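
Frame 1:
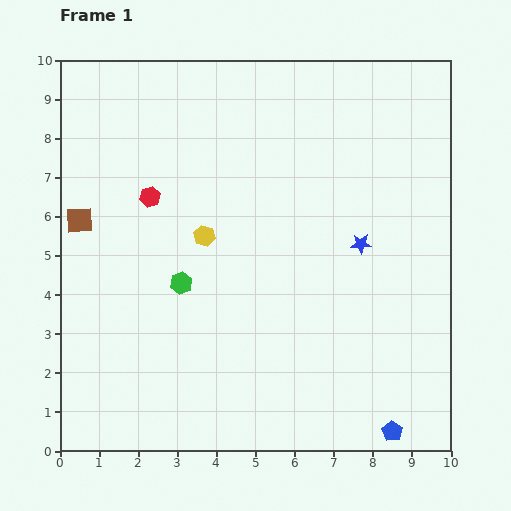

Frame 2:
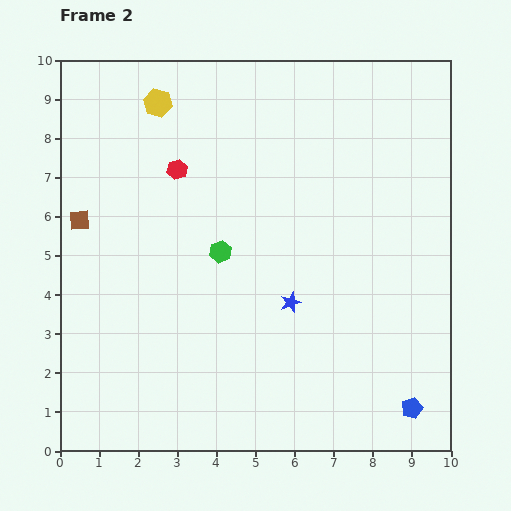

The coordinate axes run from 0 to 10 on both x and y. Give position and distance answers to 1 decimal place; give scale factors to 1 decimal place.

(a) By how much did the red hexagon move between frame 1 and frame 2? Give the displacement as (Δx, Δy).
(0.7, 0.7)

The red hexagon was at (2.3, 6.5) in frame 1 and (3.0, 7.2) in frame 2.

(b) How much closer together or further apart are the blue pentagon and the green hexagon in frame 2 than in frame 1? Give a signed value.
-0.3

Distance in frame 1: 6.6. Distance in frame 2: 6.3.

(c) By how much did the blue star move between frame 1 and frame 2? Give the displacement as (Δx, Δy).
(-1.8, -1.5)

The blue star was at (7.7, 5.3) in frame 1 and (5.9, 3.8) in frame 2.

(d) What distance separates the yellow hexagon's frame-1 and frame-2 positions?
3.6

The yellow hexagon moved from (3.7, 5.5) to (2.5, 8.9), a distance of √(1.2² + 3.4²) ≈ 3.6.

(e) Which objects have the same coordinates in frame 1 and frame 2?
the brown square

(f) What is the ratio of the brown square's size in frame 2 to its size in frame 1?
0.8×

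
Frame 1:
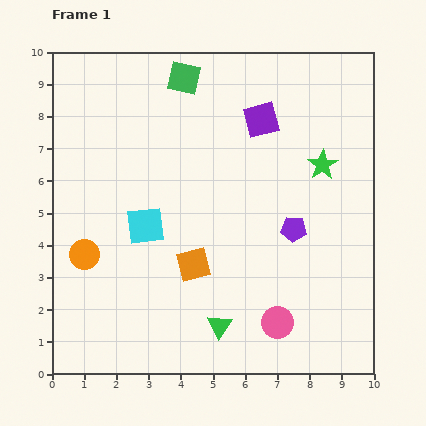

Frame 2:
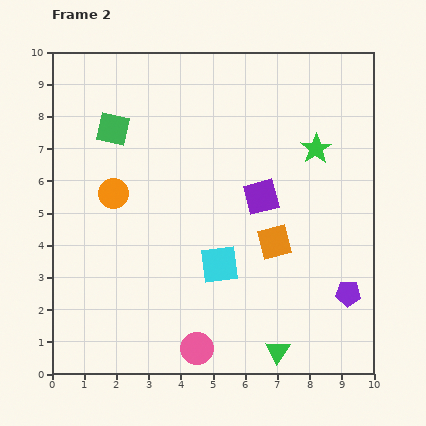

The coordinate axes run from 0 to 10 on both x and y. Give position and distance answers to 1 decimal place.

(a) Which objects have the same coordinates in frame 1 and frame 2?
none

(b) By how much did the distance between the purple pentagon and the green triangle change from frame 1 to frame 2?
-1.0

Distance in frame 1: 3.8. Distance in frame 2: 2.8.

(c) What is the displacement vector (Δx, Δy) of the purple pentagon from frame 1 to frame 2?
(1.7, -2.0)

The purple pentagon was at (7.5, 4.5) in frame 1 and (9.2, 2.5) in frame 2.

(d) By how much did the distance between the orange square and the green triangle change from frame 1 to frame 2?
+1.3

Distance in frame 1: 2.1. Distance in frame 2: 3.4.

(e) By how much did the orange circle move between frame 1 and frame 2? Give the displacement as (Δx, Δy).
(0.9, 1.9)

The orange circle was at (1.0, 3.7) in frame 1 and (1.9, 5.6) in frame 2.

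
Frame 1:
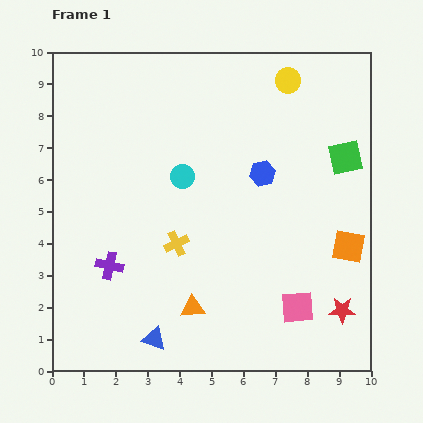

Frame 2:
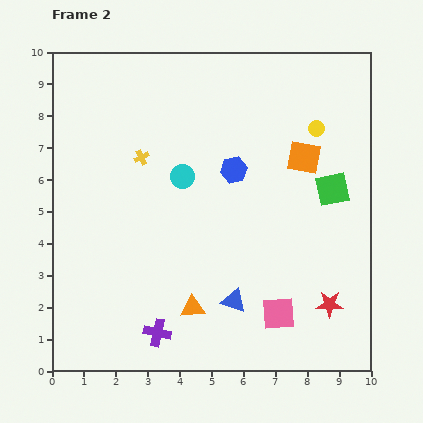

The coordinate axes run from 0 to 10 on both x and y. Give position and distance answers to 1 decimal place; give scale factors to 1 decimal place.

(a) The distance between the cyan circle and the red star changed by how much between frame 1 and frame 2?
-0.4

Distance in frame 1: 6.5. Distance in frame 2: 6.1.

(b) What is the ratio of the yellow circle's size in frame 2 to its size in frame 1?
0.6×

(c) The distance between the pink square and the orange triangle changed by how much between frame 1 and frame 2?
-0.6

Distance in frame 1: 3.3. Distance in frame 2: 2.7.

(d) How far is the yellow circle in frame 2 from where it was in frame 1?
1.7

The yellow circle moved from (7.4, 9.1) to (8.3, 7.6), a distance of √(0.9² + 1.5²) ≈ 1.7.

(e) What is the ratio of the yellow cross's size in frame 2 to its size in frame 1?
0.6×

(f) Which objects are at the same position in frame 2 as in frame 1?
the orange triangle, the cyan circle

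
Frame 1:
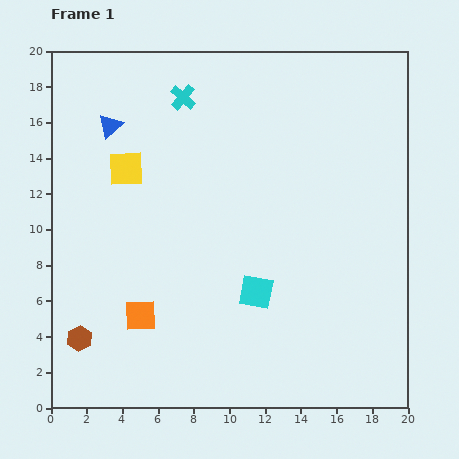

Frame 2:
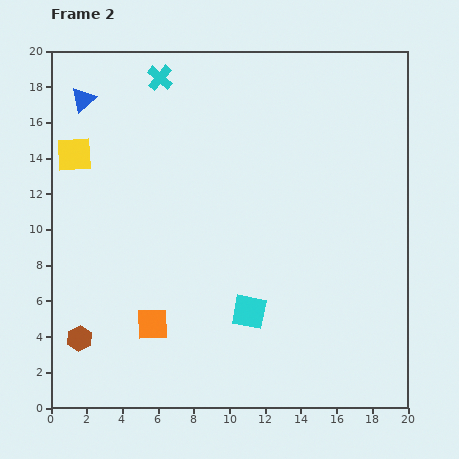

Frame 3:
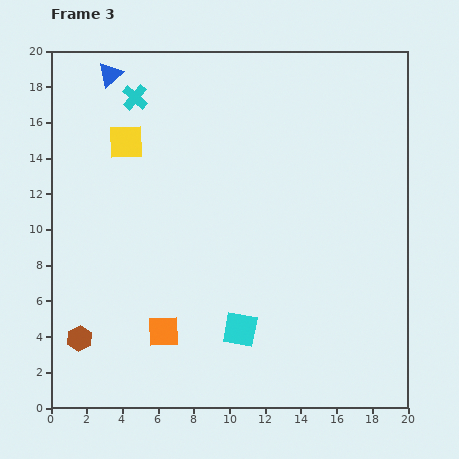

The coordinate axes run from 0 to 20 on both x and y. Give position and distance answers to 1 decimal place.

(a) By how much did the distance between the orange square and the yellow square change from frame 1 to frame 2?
+2.3

Distance in frame 1: 8.2. Distance in frame 2: 10.5.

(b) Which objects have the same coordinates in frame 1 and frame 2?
the brown hexagon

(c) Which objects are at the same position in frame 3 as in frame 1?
the brown hexagon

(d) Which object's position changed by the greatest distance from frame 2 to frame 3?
the yellow square

(moved 3.0; next 2.1)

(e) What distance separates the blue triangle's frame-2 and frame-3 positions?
2.1

The blue triangle moved from (1.8, 17.3) to (3.3, 18.7), a distance of √(1.5² + 1.4²) ≈ 2.1.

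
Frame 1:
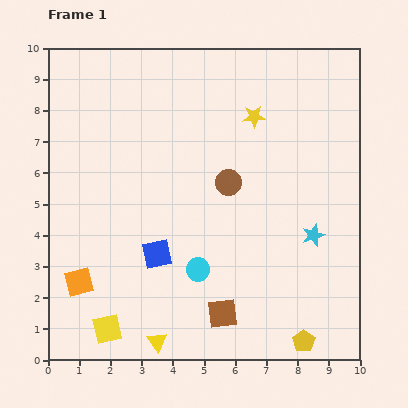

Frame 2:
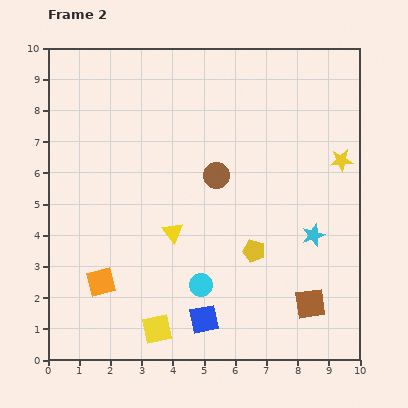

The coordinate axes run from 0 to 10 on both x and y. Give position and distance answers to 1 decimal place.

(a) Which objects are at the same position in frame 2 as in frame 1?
the cyan star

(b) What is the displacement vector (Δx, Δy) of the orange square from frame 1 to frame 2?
(0.7, 0.0)

The orange square was at (1.0, 2.5) in frame 1 and (1.7, 2.5) in frame 2.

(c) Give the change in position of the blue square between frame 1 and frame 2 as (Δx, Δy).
(1.5, -2.1)

The blue square was at (3.5, 3.4) in frame 1 and (5.0, 1.3) in frame 2.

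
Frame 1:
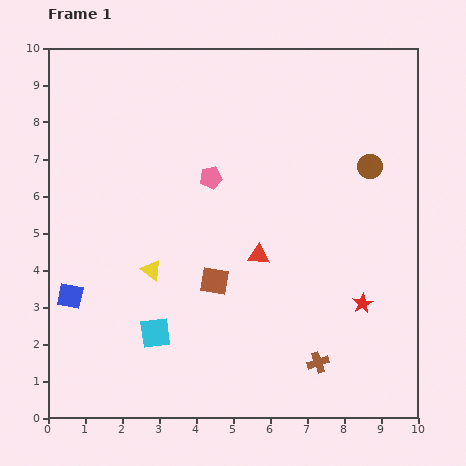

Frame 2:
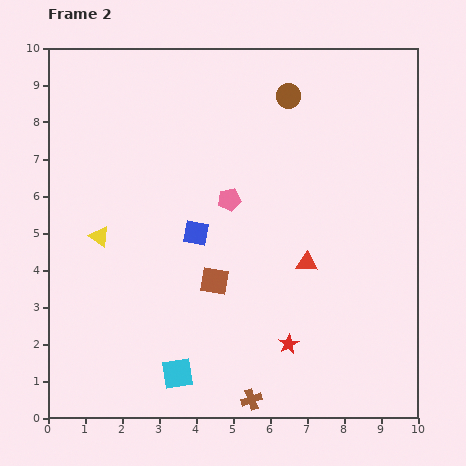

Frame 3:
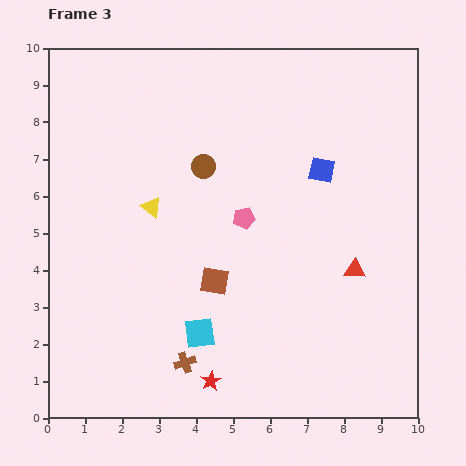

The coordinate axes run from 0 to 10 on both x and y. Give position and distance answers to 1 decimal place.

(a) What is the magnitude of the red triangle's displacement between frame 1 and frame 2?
1.3

The red triangle moved from (5.7, 4.4) to (7.0, 4.2), a distance of √(1.3² + 0.2²) ≈ 1.3.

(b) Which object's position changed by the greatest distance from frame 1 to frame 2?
the blue square

(moved 3.8; next 2.9)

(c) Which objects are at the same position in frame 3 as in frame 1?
the brown square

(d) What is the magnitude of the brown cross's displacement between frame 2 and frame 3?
2.1

The brown cross moved from (5.5, 0.5) to (3.7, 1.5), a distance of √(1.8² + 1.0²) ≈ 2.1.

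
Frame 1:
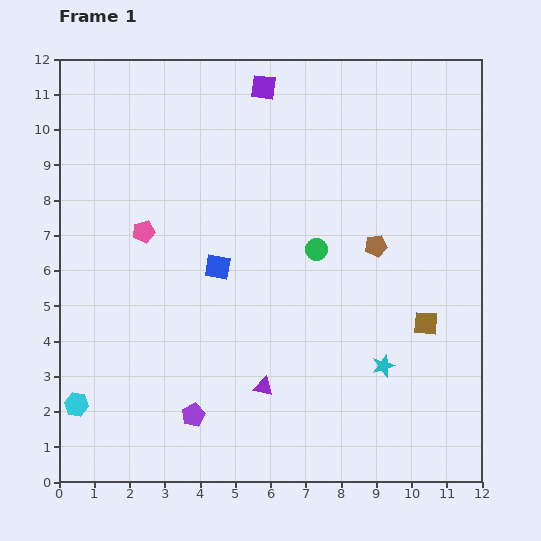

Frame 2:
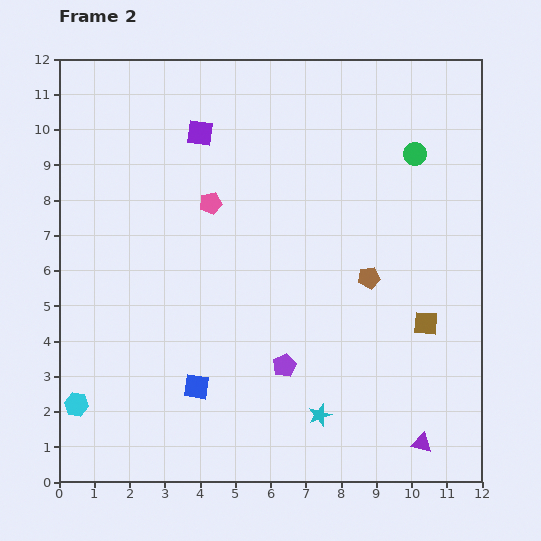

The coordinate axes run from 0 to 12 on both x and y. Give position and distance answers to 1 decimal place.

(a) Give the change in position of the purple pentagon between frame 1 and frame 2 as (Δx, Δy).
(2.6, 1.4)

The purple pentagon was at (3.8, 1.9) in frame 1 and (6.4, 3.3) in frame 2.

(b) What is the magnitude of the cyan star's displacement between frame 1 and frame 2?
2.3

The cyan star moved from (9.2, 3.3) to (7.4, 1.9), a distance of √(1.8² + 1.4²) ≈ 2.3.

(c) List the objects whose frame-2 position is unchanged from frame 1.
the brown square, the cyan hexagon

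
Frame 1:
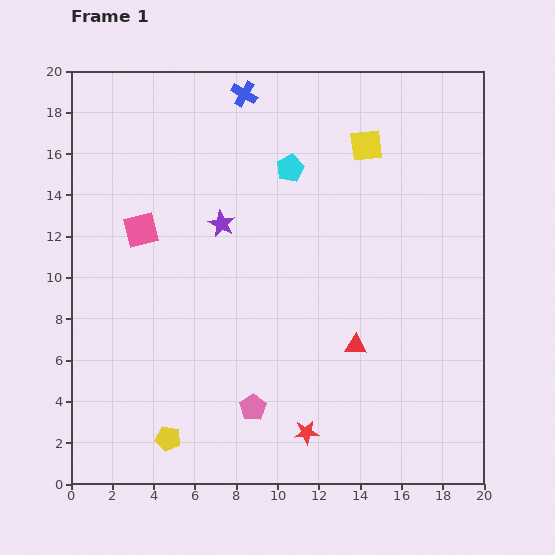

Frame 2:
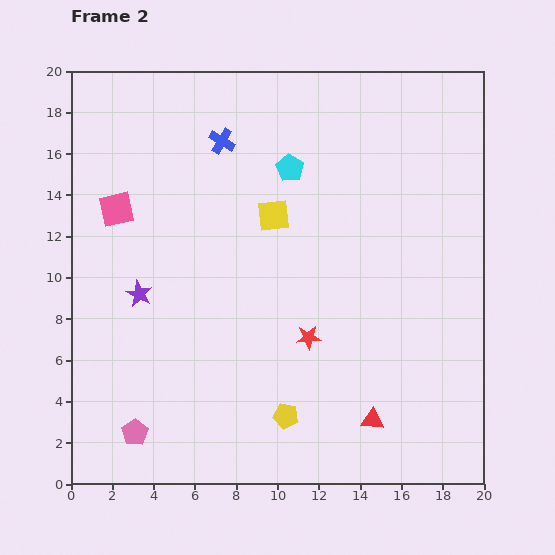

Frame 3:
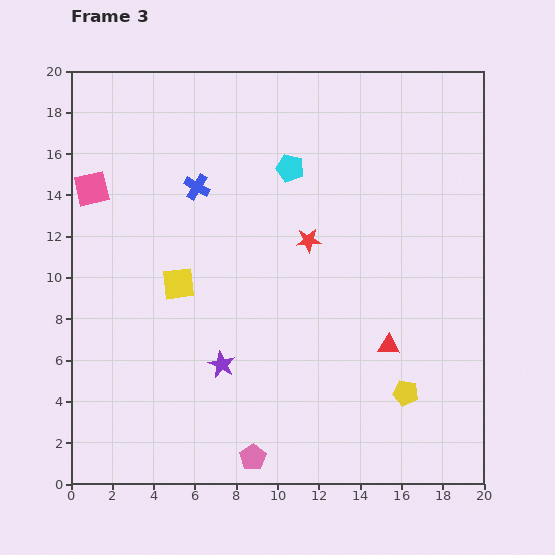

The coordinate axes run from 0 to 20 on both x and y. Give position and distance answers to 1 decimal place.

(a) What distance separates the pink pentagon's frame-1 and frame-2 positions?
5.8

The pink pentagon moved from (8.8, 3.7) to (3.1, 2.5), a distance of √(5.7² + 1.2²) ≈ 5.8.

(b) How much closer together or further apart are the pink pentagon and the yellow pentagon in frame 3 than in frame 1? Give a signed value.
+3.6

Distance in frame 1: 4.4. Distance in frame 3: 8.0.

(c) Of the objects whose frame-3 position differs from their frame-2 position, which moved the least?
the pink square

(moved 1.6)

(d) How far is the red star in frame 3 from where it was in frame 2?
4.7

The red star moved from (11.5, 7.1) to (11.5, 11.8), a distance of √(0.0² + 4.7²) ≈ 4.7.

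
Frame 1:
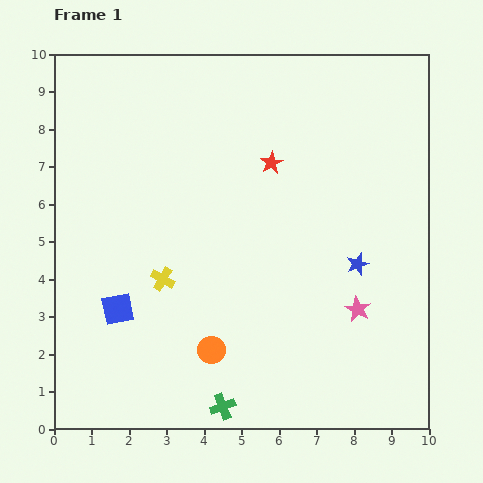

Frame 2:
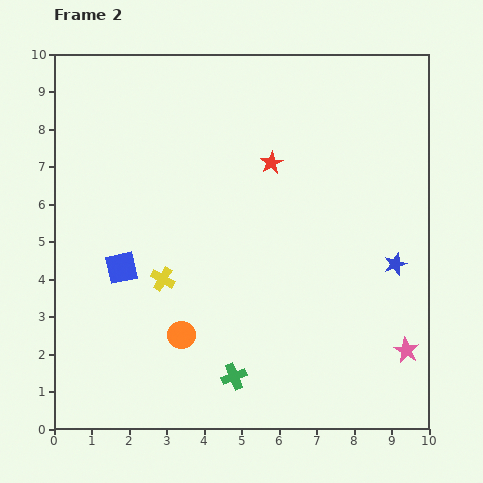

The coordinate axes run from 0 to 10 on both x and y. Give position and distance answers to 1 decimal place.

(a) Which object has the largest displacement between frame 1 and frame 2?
the pink star

(moved 1.7; next 1.1)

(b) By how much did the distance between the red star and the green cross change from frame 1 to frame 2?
-0.8

Distance in frame 1: 6.6. Distance in frame 2: 5.8.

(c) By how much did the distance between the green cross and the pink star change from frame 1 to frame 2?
+0.3

Distance in frame 1: 4.4. Distance in frame 2: 4.7.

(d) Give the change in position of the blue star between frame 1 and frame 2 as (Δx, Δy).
(1.0, 0.0)

The blue star was at (8.1, 4.4) in frame 1 and (9.1, 4.4) in frame 2.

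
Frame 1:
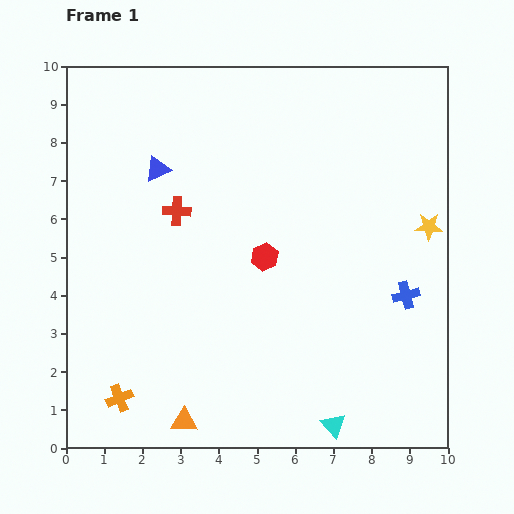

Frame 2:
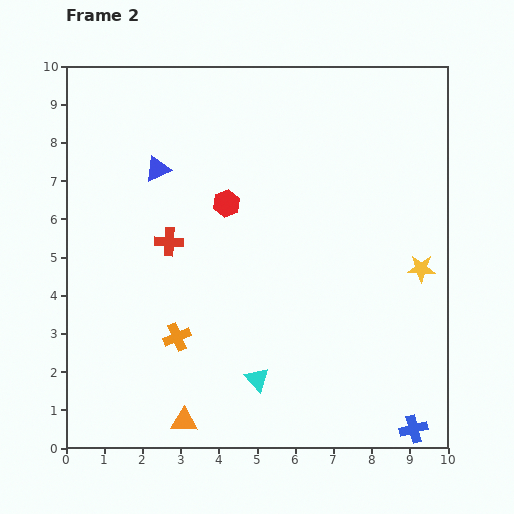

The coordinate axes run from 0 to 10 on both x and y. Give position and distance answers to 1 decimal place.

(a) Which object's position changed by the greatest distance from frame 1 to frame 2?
the blue cross

(moved 3.5; next 2.3)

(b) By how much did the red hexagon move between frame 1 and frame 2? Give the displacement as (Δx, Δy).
(-1.0, 1.4)

The red hexagon was at (5.2, 5.0) in frame 1 and (4.2, 6.4) in frame 2.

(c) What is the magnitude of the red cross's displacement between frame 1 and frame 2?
0.8

The red cross moved from (2.9, 6.2) to (2.7, 5.4), a distance of √(0.2² + 0.8²) ≈ 0.8.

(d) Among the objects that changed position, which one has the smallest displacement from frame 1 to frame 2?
the red cross

(moved 0.8)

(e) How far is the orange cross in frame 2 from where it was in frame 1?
2.2

The orange cross moved from (1.4, 1.3) to (2.9, 2.9), a distance of √(1.5² + 1.6²) ≈ 2.2.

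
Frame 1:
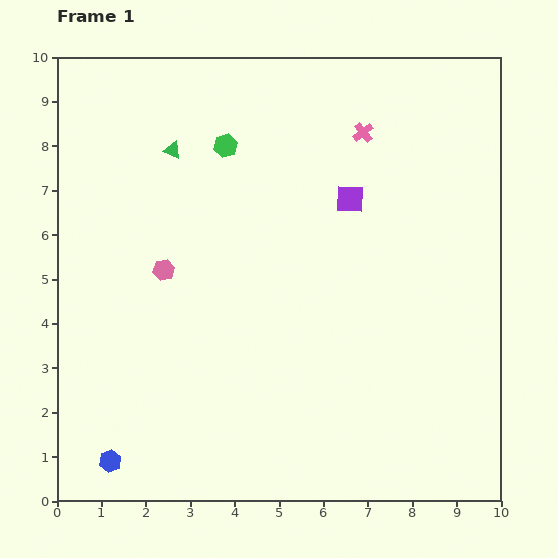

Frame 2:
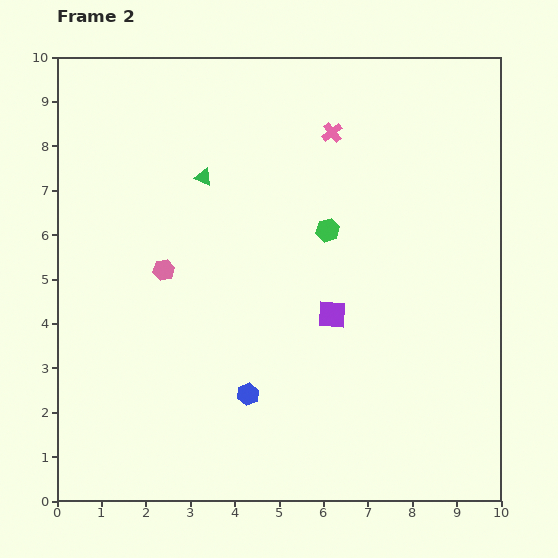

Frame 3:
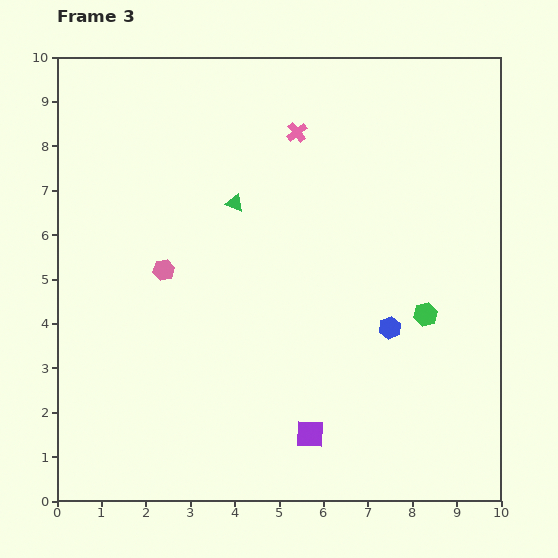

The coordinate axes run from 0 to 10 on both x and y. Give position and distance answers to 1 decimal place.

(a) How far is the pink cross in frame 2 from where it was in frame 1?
0.7

The pink cross moved from (6.9, 8.3) to (6.2, 8.3), a distance of √(0.7² + 0.0²) ≈ 0.7.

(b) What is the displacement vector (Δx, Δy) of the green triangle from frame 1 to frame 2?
(0.7, -0.6)

The green triangle was at (2.6, 7.9) in frame 1 and (3.3, 7.3) in frame 2.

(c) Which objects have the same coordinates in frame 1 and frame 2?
the pink hexagon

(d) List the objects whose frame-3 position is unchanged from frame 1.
the pink hexagon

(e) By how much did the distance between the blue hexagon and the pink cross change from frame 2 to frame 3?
-1.3

Distance in frame 2: 6.2. Distance in frame 3: 4.9.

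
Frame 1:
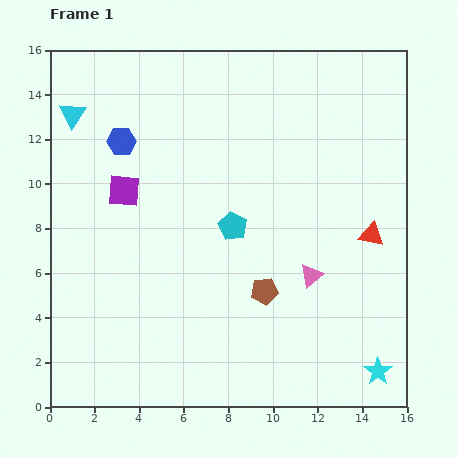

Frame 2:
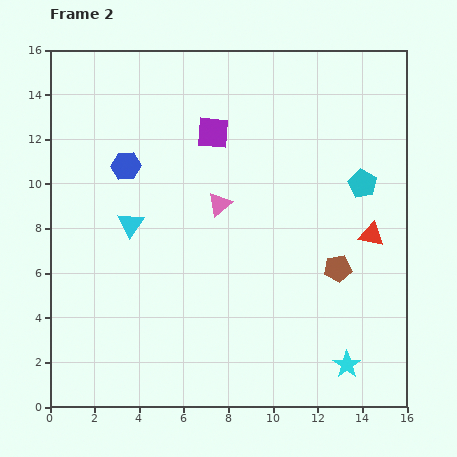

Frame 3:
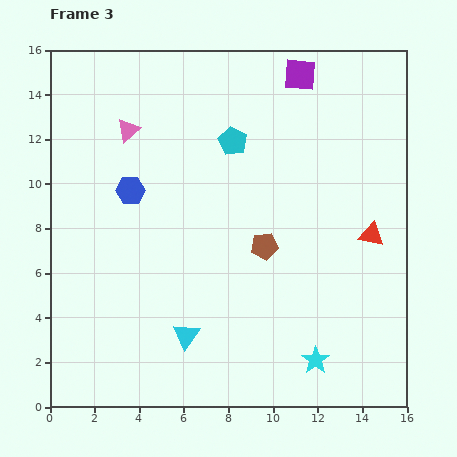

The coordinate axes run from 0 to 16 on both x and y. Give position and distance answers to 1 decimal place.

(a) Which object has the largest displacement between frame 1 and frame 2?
the cyan pentagon

(moved 6.1; next 5.5)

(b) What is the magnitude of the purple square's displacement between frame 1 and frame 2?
4.8

The purple square moved from (3.3, 9.7) to (7.3, 12.3), a distance of √(4.0² + 2.6²) ≈ 4.8.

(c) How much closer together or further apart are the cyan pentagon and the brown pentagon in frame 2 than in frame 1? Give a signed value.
+0.8

Distance in frame 1: 3.2. Distance in frame 2: 4.0.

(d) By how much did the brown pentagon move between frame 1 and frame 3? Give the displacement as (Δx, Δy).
(0.0, 2.0)

The brown pentagon was at (9.6, 5.2) in frame 1 and (9.6, 7.2) in frame 3.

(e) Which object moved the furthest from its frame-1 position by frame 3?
the cyan triangle

(moved 11.1; next 10.5)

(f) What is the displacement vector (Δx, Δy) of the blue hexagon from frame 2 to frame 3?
(0.2, -1.1)

The blue hexagon was at (3.4, 10.8) in frame 2 and (3.6, 9.7) in frame 3.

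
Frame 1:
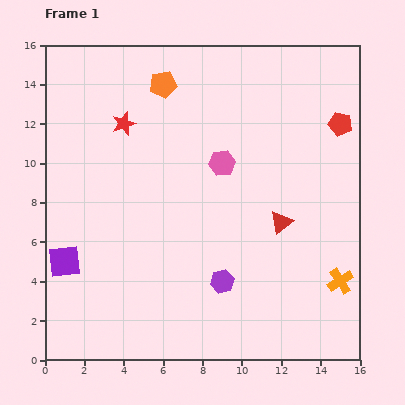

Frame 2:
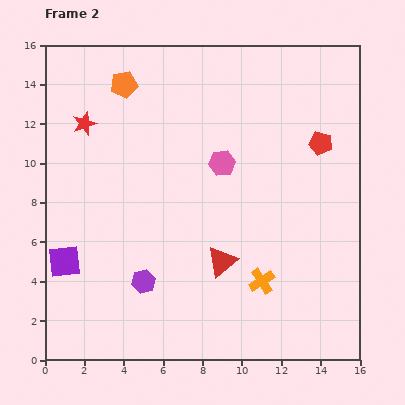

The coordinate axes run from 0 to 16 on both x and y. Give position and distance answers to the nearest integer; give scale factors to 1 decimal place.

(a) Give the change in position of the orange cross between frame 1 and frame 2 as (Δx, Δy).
(-4, 0)

The orange cross was at (15, 4) in frame 1 and (11, 4) in frame 2.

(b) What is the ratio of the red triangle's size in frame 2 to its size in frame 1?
1.4×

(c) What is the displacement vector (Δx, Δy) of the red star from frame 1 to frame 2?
(-2, 0)

The red star was at (4, 12) in frame 1 and (2, 12) in frame 2.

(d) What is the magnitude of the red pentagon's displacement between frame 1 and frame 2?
1

The red pentagon moved from (15, 12) to (14, 11), a distance of √(1² + 1²) ≈ 1.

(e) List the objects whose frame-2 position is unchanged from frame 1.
the purple square, the pink hexagon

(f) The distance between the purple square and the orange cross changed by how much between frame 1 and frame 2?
-4

Distance in frame 1: 14. Distance in frame 2: 10.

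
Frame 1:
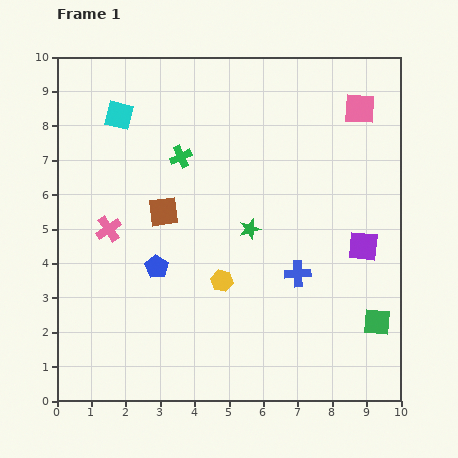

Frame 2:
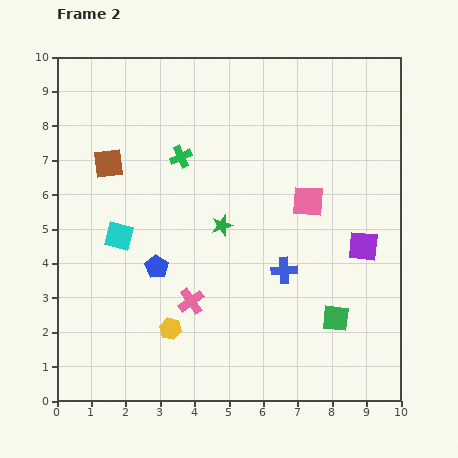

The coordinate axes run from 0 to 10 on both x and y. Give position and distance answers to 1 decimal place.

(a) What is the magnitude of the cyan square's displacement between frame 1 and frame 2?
3.5

The cyan square moved from (1.8, 8.3) to (1.8, 4.8), a distance of √(0.0² + 3.5²) ≈ 3.5.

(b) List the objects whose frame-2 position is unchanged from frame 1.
the purple square, the green cross, the blue pentagon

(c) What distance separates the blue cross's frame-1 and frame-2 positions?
0.4

The blue cross moved from (7.0, 3.7) to (6.6, 3.8), a distance of √(0.4² + 0.1²) ≈ 0.4.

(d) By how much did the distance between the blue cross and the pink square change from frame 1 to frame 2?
-3.0

Distance in frame 1: 5.1. Distance in frame 2: 2.1.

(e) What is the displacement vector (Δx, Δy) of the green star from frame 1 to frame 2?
(-0.8, 0.1)

The green star was at (5.6, 5.0) in frame 1 and (4.8, 5.1) in frame 2.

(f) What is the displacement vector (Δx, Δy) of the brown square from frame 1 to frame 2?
(-1.6, 1.4)

The brown square was at (3.1, 5.5) in frame 1 and (1.5, 6.9) in frame 2.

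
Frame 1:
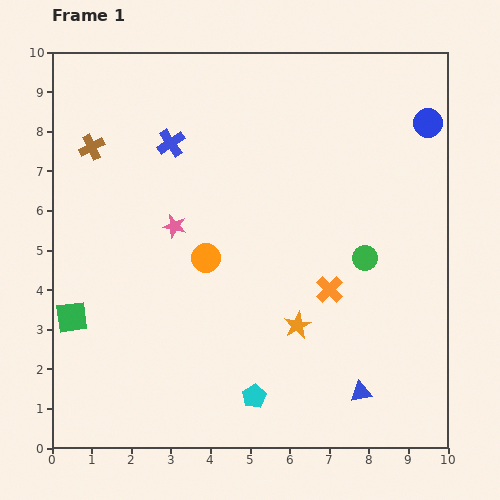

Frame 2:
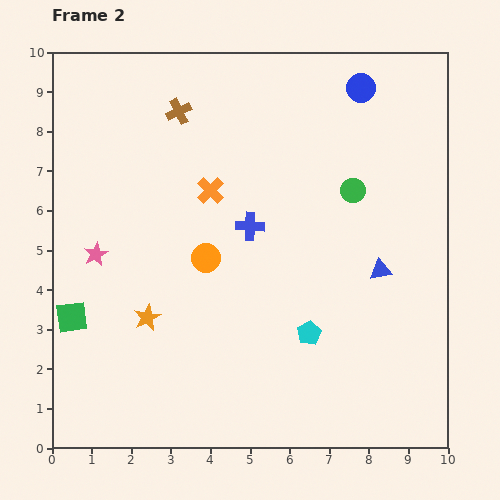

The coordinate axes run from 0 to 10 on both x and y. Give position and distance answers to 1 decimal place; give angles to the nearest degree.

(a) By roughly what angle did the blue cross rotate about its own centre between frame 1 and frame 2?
36° clockwise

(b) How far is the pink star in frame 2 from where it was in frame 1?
2.1

The pink star moved from (3.1, 5.6) to (1.1, 4.9), a distance of √(2.0² + 0.7²) ≈ 2.1.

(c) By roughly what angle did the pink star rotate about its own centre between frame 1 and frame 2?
30° clockwise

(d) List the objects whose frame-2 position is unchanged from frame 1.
the orange circle, the green square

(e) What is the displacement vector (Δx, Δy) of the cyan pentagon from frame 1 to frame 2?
(1.4, 1.6)

The cyan pentagon was at (5.1, 1.3) in frame 1 and (6.5, 2.9) in frame 2.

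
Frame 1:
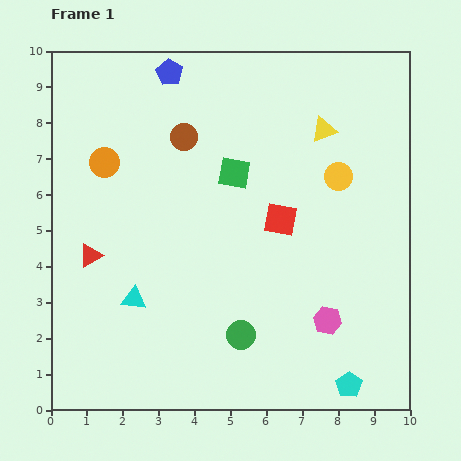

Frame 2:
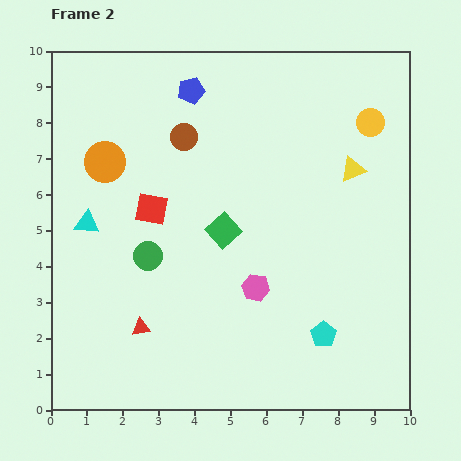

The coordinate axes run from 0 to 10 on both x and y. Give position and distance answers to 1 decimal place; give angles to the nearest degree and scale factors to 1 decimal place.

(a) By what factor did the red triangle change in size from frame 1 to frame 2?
0.8×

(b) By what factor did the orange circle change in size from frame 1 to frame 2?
1.4×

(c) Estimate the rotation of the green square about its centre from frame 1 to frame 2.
38° clockwise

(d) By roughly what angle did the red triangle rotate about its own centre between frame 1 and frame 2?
20° clockwise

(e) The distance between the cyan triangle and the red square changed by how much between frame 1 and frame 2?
-2.9

Distance in frame 1: 4.7. Distance in frame 2: 1.8.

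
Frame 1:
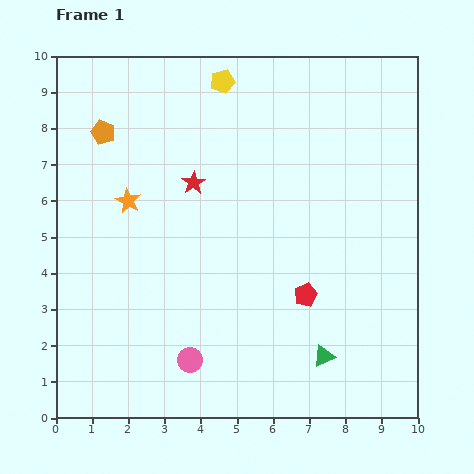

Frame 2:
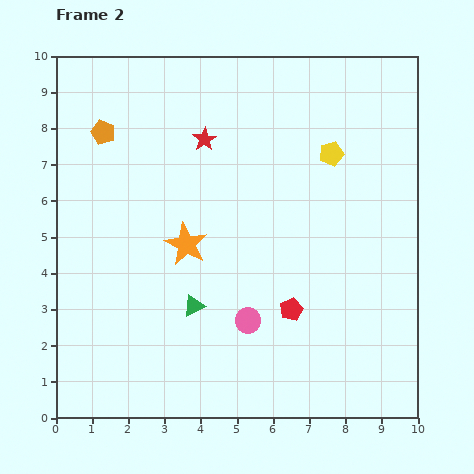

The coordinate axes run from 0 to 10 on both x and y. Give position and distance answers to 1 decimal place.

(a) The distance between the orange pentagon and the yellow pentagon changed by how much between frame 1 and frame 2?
+2.7

Distance in frame 1: 3.6. Distance in frame 2: 6.3.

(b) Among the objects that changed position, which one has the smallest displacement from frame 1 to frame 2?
the red pentagon

(moved 0.6)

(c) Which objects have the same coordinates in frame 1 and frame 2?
the orange pentagon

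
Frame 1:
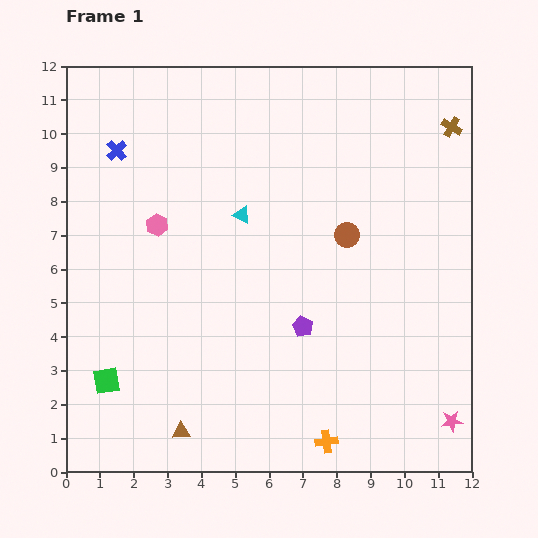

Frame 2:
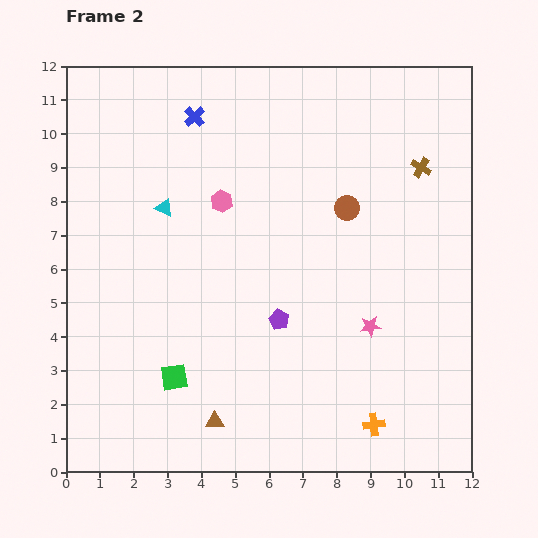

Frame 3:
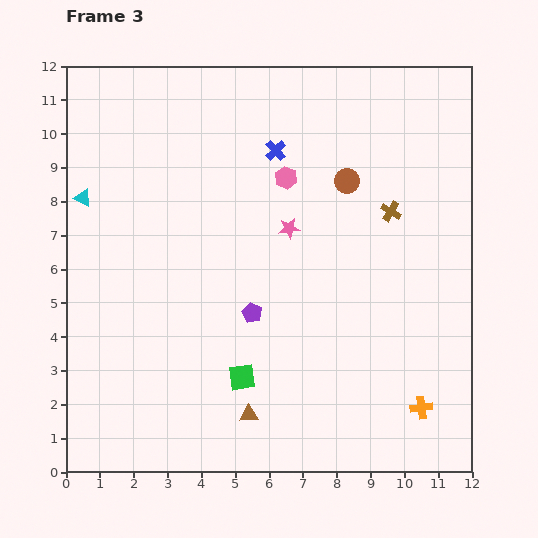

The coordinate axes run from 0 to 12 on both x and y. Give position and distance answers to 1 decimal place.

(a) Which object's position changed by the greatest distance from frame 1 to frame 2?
the pink star

(moved 3.7; next 2.5)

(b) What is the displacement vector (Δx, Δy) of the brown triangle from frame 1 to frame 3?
(2.0, 0.5)

The brown triangle was at (3.4, 1.2) in frame 1 and (5.4, 1.7) in frame 3.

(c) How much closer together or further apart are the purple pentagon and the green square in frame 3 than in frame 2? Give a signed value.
-1.6

Distance in frame 2: 3.5. Distance in frame 3: 1.9.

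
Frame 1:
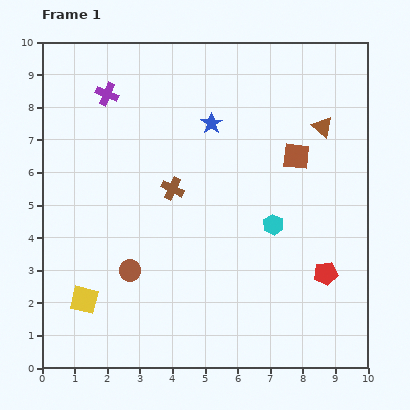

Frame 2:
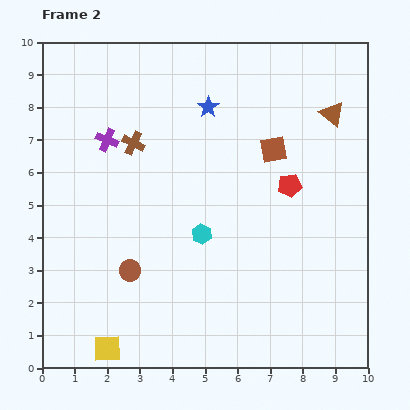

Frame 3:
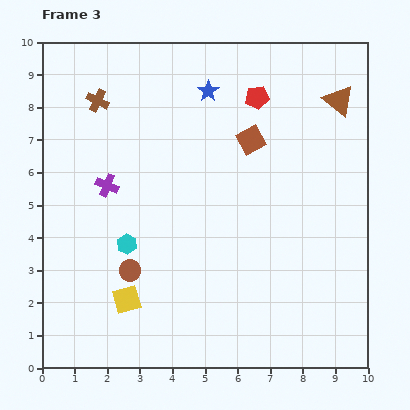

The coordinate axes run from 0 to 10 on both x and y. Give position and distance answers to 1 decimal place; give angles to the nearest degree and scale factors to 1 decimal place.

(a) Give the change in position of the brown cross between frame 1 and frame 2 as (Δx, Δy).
(-1.2, 1.4)

The brown cross was at (4.0, 5.5) in frame 1 and (2.8, 6.9) in frame 2.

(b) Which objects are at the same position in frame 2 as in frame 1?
the brown circle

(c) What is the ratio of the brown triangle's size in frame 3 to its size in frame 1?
1.5×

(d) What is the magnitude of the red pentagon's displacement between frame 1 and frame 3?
5.8

The red pentagon moved from (8.7, 2.9) to (6.6, 8.3), a distance of √(2.1² + 5.4²) ≈ 5.8.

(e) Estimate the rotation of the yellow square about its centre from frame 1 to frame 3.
31° counter-clockwise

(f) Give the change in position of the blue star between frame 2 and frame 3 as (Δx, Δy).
(0.0, 0.5)

The blue star was at (5.1, 8.0) in frame 2 and (5.1, 8.5) in frame 3.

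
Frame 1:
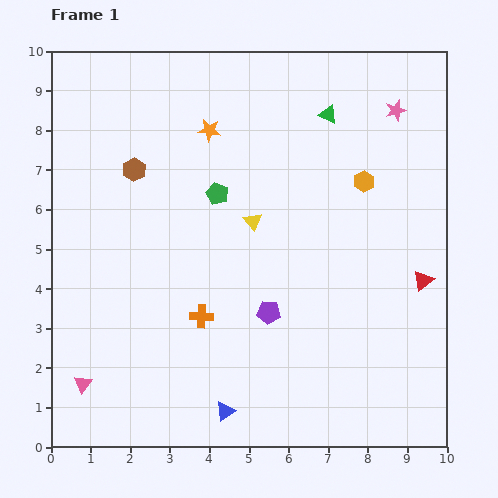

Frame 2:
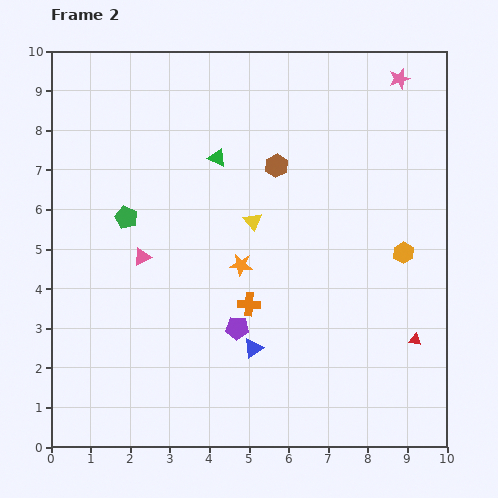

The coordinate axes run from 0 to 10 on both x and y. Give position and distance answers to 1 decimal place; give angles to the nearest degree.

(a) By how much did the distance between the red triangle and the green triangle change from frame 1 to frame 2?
+2.0

Distance in frame 1: 4.8. Distance in frame 2: 6.8.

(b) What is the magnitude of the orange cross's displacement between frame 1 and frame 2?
1.2

The orange cross moved from (3.8, 3.3) to (5.0, 3.6), a distance of √(1.2² + 0.3²) ≈ 1.2.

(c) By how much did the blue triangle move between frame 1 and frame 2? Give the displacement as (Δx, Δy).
(0.7, 1.6)

The blue triangle was at (4.4, 0.9) in frame 1 and (5.1, 2.5) in frame 2.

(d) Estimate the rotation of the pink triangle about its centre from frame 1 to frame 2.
28° clockwise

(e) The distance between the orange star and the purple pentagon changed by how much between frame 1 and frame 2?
-3.2

Distance in frame 1: 4.8. Distance in frame 2: 1.6.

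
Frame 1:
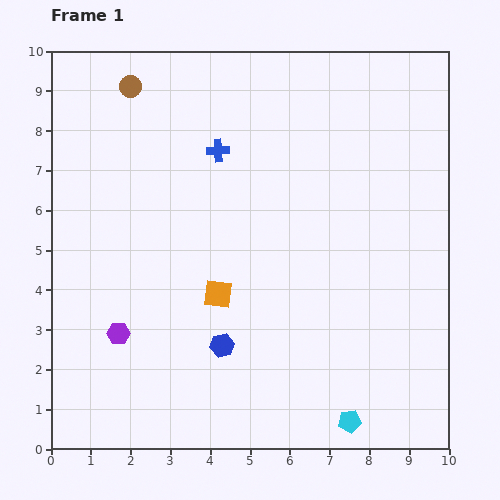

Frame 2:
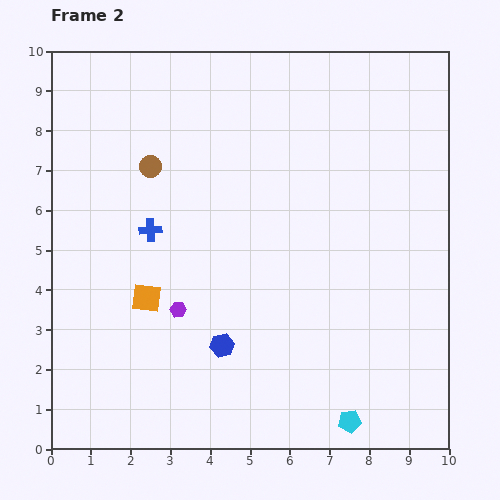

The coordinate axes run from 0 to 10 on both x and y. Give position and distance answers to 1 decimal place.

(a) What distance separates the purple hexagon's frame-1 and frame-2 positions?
1.6

The purple hexagon moved from (1.7, 2.9) to (3.2, 3.5), a distance of √(1.5² + 0.6²) ≈ 1.6.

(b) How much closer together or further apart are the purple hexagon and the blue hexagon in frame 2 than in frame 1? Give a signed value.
-1.2

Distance in frame 1: 2.6. Distance in frame 2: 1.4.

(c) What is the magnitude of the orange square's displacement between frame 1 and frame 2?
1.8

The orange square moved from (4.2, 3.9) to (2.4, 3.8), a distance of √(1.8² + 0.1²) ≈ 1.8.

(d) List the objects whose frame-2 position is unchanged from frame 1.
the blue hexagon, the cyan pentagon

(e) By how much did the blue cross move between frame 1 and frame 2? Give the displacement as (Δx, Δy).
(-1.7, -2.0)

The blue cross was at (4.2, 7.5) in frame 1 and (2.5, 5.5) in frame 2.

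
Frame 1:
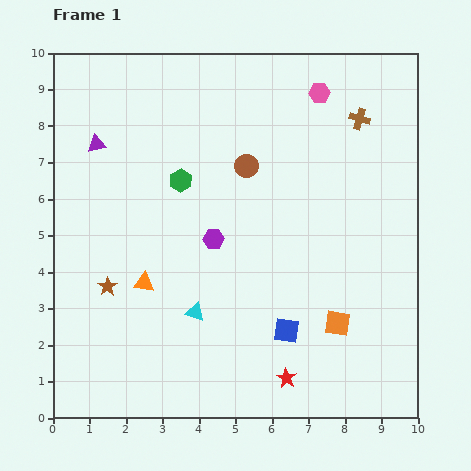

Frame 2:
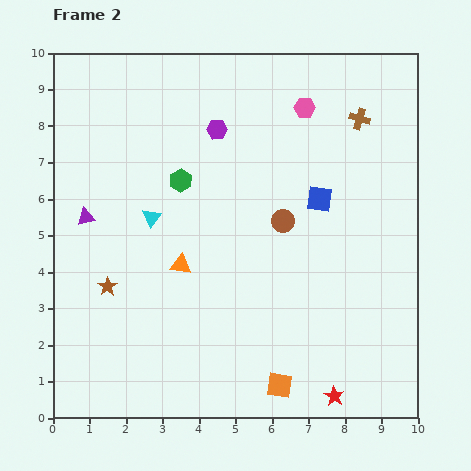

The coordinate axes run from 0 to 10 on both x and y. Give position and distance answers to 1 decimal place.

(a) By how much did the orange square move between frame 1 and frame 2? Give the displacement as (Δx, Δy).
(-1.6, -1.7)

The orange square was at (7.8, 2.6) in frame 1 and (6.2, 0.9) in frame 2.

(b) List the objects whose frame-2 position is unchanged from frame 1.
the green hexagon, the brown cross, the brown star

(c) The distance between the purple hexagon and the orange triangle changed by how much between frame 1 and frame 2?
+1.6

Distance in frame 1: 2.2. Distance in frame 2: 3.8.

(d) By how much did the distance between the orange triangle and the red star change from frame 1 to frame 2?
+0.8

Distance in frame 1: 4.7. Distance in frame 2: 5.5.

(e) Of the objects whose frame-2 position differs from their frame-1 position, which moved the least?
the pink hexagon

(moved 0.6)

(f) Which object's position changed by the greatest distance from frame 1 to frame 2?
the blue square

(moved 3.7; next 3.0)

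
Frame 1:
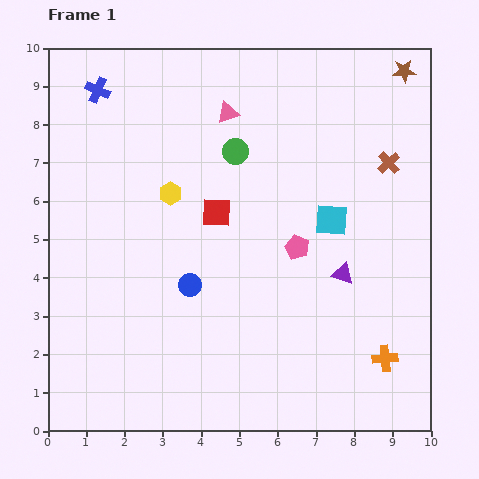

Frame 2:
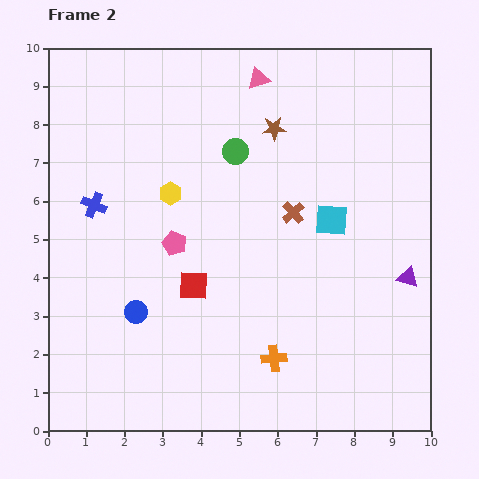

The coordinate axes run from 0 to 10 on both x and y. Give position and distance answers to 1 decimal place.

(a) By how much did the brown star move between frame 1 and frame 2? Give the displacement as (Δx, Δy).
(-3.4, -1.5)

The brown star was at (9.3, 9.4) in frame 1 and (5.9, 7.9) in frame 2.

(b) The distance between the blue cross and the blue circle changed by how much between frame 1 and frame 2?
-2.6

Distance in frame 1: 5.6. Distance in frame 2: 3.0.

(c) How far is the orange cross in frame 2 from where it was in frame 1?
2.9

The orange cross moved from (8.8, 1.9) to (5.9, 1.9), a distance of √(2.9² + 0.0²) ≈ 2.9.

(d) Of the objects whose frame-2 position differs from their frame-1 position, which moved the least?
the pink triangle

(moved 1.2)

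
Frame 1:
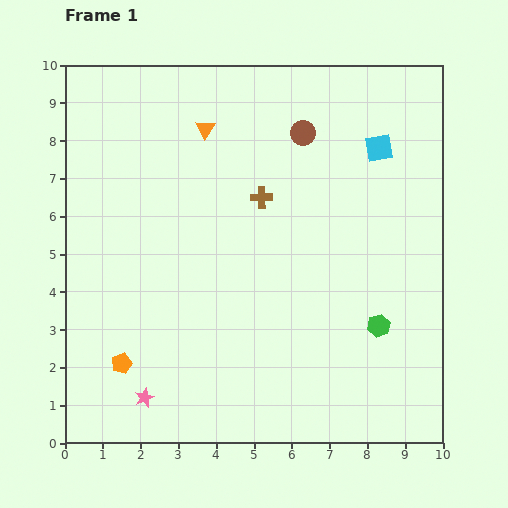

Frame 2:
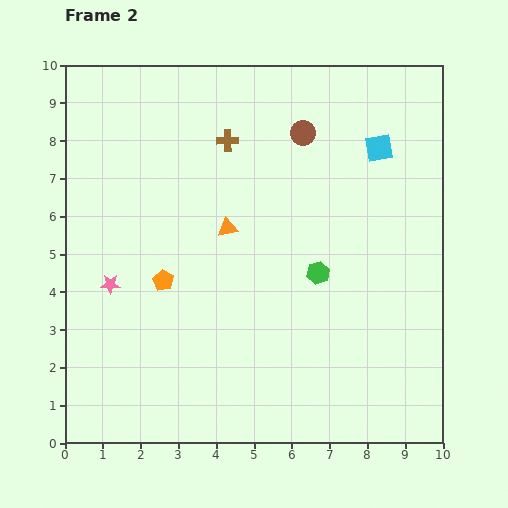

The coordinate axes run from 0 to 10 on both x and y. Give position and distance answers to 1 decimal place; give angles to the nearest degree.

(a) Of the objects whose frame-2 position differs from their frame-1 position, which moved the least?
the brown cross

(moved 1.7)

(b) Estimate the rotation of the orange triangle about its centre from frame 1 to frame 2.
46° clockwise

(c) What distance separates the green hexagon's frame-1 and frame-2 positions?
2.1

The green hexagon moved from (8.3, 3.1) to (6.7, 4.5), a distance of √(1.6² + 1.4²) ≈ 2.1.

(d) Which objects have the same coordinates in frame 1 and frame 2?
the cyan square, the brown circle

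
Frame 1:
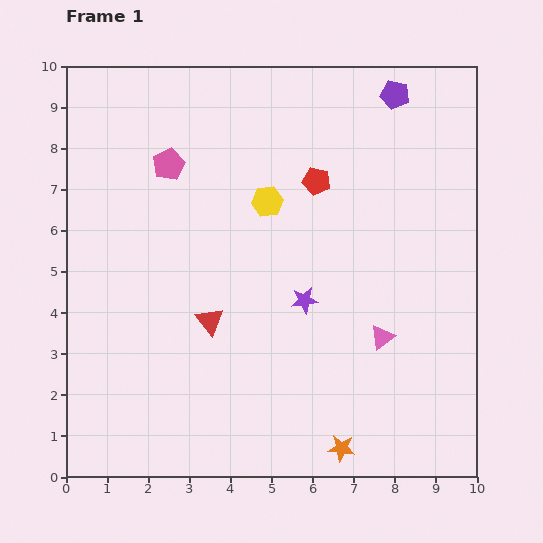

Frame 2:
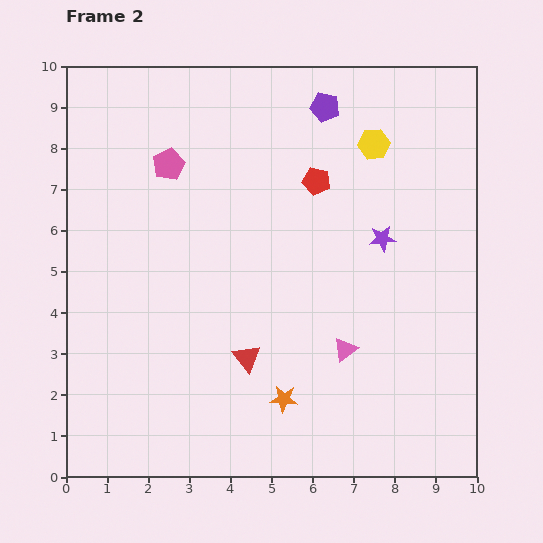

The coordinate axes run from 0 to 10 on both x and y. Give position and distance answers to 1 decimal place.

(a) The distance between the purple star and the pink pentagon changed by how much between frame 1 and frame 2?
+0.8

Distance in frame 1: 4.7. Distance in frame 2: 5.5.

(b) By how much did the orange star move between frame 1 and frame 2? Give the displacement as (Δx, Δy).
(-1.4, 1.2)

The orange star was at (6.7, 0.7) in frame 1 and (5.3, 1.9) in frame 2.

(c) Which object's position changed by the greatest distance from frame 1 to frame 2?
the yellow hexagon

(moved 3.0; next 2.4)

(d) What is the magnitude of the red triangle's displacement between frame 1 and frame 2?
1.3

The red triangle moved from (3.5, 3.8) to (4.4, 2.9), a distance of √(0.9² + 0.9²) ≈ 1.3.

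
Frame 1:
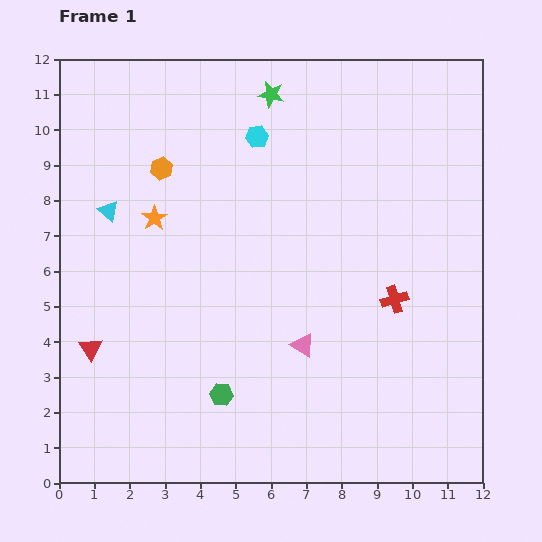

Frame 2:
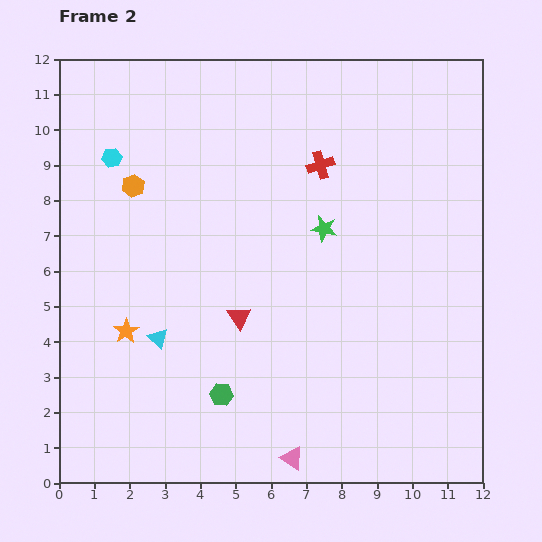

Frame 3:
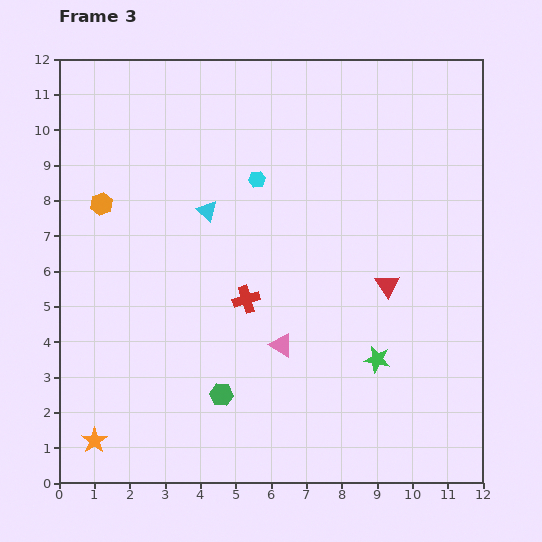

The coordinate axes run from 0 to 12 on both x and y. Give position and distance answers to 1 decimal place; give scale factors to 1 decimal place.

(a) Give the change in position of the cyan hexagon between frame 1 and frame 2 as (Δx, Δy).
(-4.1, -0.6)

The cyan hexagon was at (5.6, 9.8) in frame 1 and (1.5, 9.2) in frame 2.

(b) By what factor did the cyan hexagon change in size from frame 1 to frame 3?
0.7×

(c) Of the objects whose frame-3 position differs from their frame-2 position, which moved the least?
the orange hexagon

(moved 1.0)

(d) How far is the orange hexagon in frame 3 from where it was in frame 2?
1.0

The orange hexagon moved from (2.1, 8.4) to (1.2, 7.9), a distance of √(0.9² + 0.5²) ≈ 1.0.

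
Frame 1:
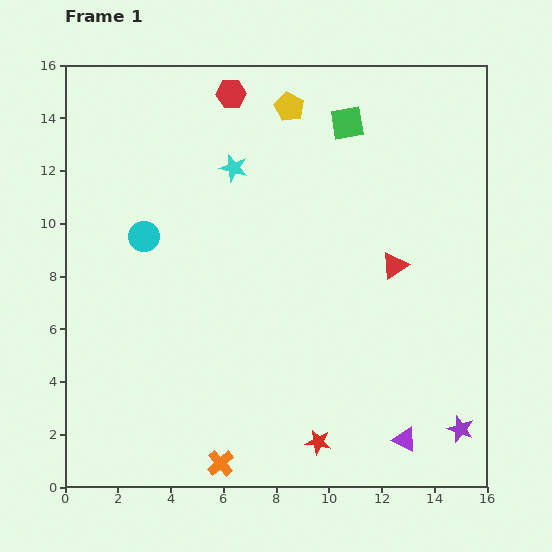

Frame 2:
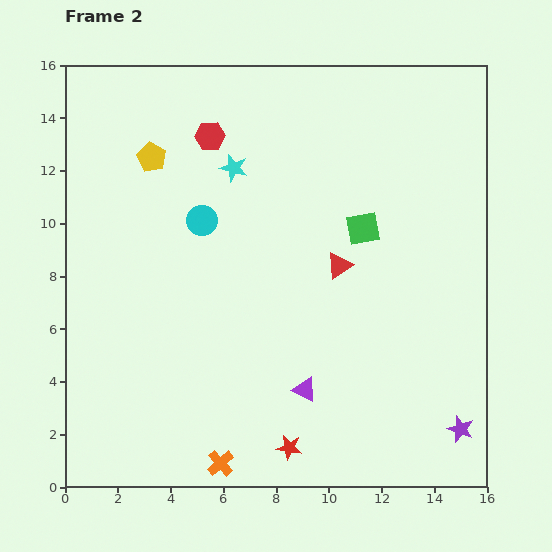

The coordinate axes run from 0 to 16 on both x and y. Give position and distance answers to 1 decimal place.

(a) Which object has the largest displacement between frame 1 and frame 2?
the yellow pentagon

(moved 5.5; next 4.2)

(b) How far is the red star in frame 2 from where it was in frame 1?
1.1

The red star moved from (9.6, 1.7) to (8.5, 1.5), a distance of √(1.1² + 0.2²) ≈ 1.1.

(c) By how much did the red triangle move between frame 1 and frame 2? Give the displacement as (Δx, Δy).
(-2.1, 0.0)

The red triangle was at (12.5, 8.4) in frame 1 and (10.4, 8.4) in frame 2.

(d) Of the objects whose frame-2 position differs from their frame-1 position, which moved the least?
the red star

(moved 1.1)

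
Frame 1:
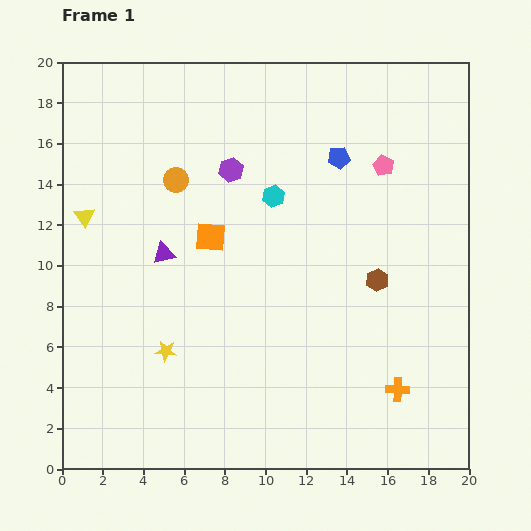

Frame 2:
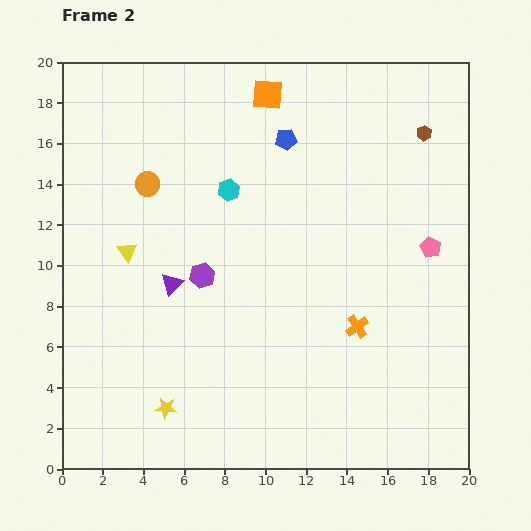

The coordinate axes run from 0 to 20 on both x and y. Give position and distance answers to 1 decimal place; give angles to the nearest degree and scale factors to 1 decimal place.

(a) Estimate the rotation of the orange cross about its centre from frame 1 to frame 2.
37° counter-clockwise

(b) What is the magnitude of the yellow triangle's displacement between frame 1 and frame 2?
2.7

The yellow triangle moved from (1.1, 12.4) to (3.2, 10.7), a distance of √(2.1² + 1.7²) ≈ 2.7.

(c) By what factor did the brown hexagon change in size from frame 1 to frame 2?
0.7×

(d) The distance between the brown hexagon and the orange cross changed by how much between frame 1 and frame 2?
+4.6

Distance in frame 1: 5.5. Distance in frame 2: 10.1.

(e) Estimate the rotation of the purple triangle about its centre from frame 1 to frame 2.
33° counter-clockwise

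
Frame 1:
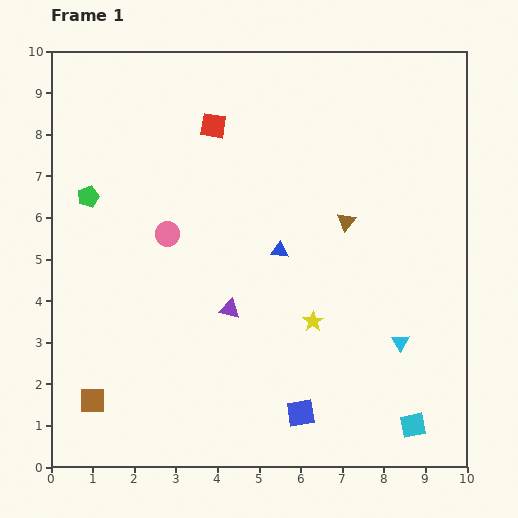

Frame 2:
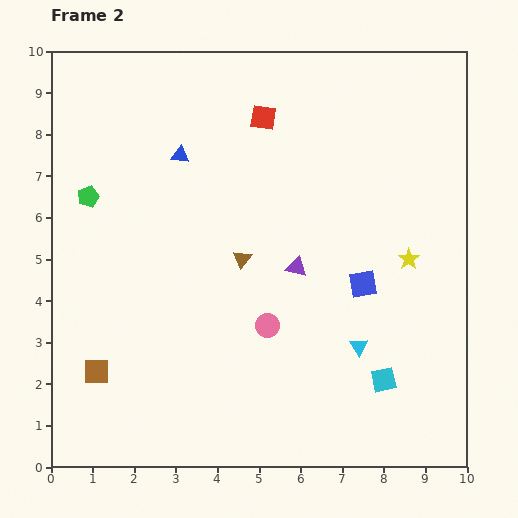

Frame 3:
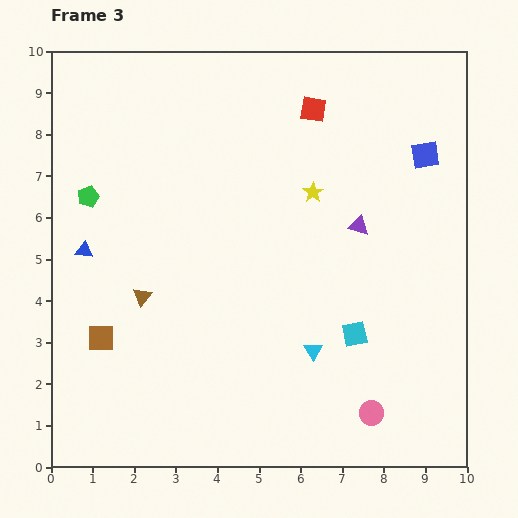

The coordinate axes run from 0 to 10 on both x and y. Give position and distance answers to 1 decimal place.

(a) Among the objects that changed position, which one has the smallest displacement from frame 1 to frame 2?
the brown square

(moved 0.7)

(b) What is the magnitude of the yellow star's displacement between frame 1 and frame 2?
2.7

The yellow star moved from (6.3, 3.5) to (8.6, 5.0), a distance of √(2.3² + 1.5²) ≈ 2.7.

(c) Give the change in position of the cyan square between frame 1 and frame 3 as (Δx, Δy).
(-1.4, 2.2)

The cyan square was at (8.7, 1.0) in frame 1 and (7.3, 3.2) in frame 3.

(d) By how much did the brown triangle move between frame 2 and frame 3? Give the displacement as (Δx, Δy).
(-2.4, -0.9)

The brown triangle was at (4.6, 5.0) in frame 2 and (2.2, 4.1) in frame 3.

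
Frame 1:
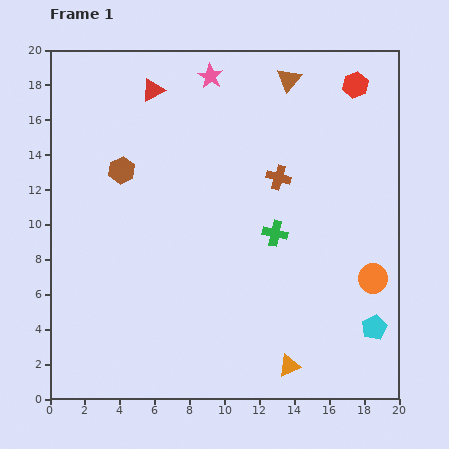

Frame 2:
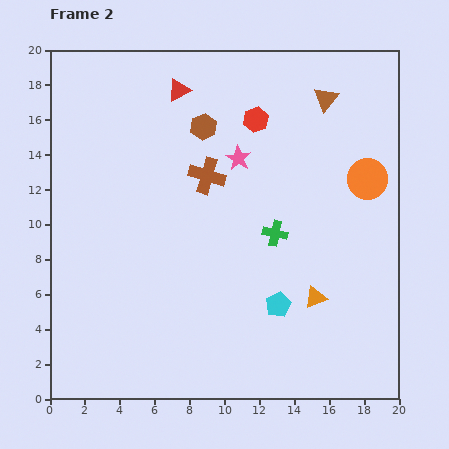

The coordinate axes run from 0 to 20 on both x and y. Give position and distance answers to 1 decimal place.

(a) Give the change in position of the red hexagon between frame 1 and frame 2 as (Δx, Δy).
(-5.7, -2.0)

The red hexagon was at (17.5, 18.0) in frame 1 and (11.8, 16.0) in frame 2.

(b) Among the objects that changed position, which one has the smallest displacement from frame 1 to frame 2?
the red triangle

(moved 1.5)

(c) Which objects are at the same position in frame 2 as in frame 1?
the green cross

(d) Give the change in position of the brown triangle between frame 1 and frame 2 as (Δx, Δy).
(2.1, -1.1)

The brown triangle was at (13.7, 18.3) in frame 1 and (15.8, 17.2) in frame 2.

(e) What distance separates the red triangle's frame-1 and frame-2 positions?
1.5

The red triangle moved from (5.9, 17.7) to (7.4, 17.7), a distance of √(1.5² + 0.0²) ≈ 1.5.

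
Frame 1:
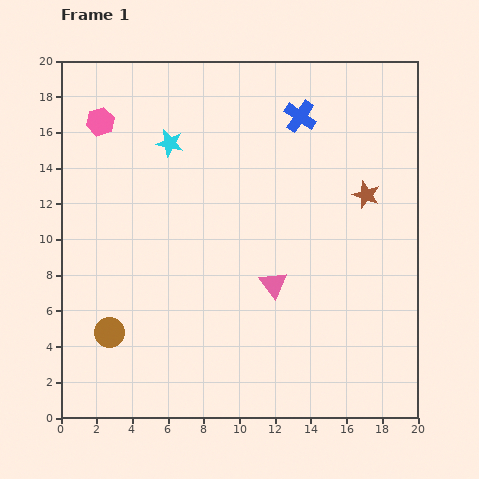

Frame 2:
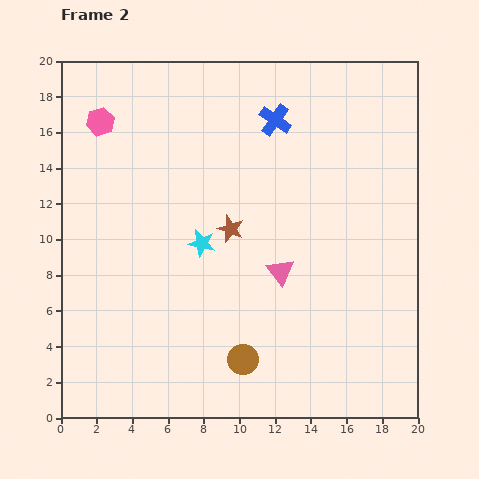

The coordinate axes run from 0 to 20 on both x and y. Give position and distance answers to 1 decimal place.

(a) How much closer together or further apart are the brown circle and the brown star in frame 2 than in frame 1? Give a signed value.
-9.0

Distance in frame 1: 16.3. Distance in frame 2: 7.3.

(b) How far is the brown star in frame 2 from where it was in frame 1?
7.8

The brown star moved from (17.1, 12.5) to (9.5, 10.6), a distance of √(7.6² + 1.9²) ≈ 7.8.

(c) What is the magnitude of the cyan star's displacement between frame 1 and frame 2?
5.9

The cyan star moved from (6.1, 15.4) to (7.9, 9.8), a distance of √(1.8² + 5.6²) ≈ 5.9.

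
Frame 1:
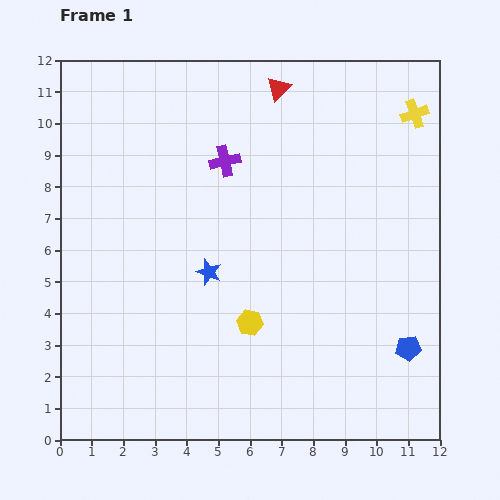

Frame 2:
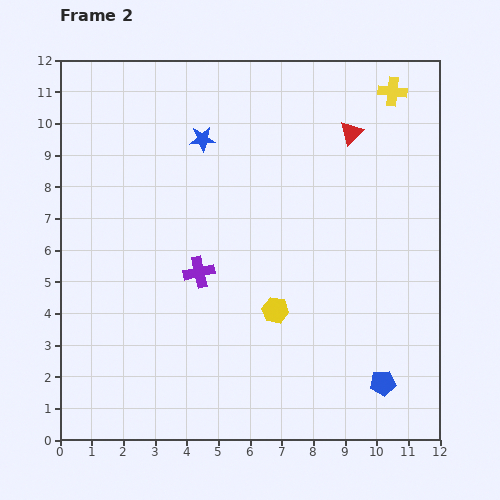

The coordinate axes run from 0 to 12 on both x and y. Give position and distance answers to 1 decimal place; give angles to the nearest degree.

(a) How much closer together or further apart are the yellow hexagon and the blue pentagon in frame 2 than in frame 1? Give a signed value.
-1.0

Distance in frame 1: 5.1. Distance in frame 2: 4.1.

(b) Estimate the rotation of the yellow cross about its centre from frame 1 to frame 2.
26° clockwise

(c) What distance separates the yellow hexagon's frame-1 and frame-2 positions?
0.9

The yellow hexagon moved from (6.0, 3.7) to (6.8, 4.1), a distance of √(0.8² + 0.4²) ≈ 0.9.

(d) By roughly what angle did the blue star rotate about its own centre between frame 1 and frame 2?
24° counter-clockwise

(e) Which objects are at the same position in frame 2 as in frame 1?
none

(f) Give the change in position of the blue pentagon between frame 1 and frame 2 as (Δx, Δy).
(-0.8, -1.1)

The blue pentagon was at (11.0, 2.9) in frame 1 and (10.2, 1.8) in frame 2.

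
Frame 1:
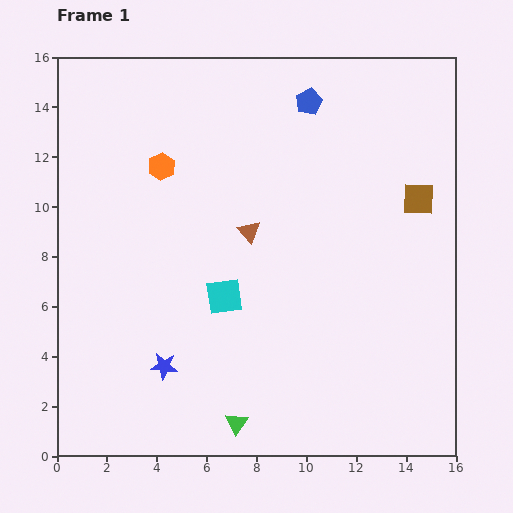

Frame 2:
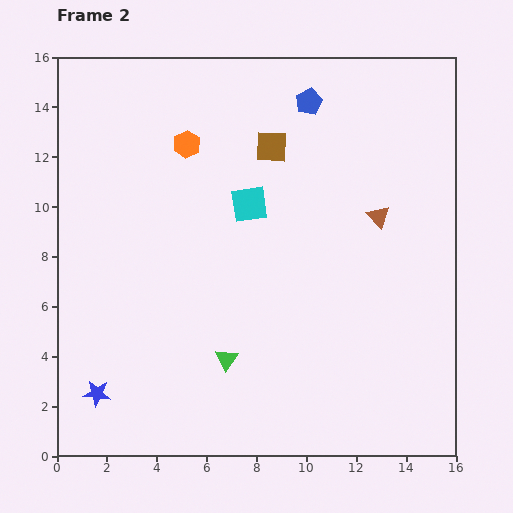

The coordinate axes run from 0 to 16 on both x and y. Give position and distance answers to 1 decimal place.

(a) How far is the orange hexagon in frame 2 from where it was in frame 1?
1.3

The orange hexagon moved from (4.2, 11.6) to (5.2, 12.5), a distance of √(1.0² + 0.9²) ≈ 1.3.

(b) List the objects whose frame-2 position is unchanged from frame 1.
the blue pentagon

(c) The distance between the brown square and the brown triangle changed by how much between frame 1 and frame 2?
-1.8

Distance in frame 1: 6.9. Distance in frame 2: 5.1.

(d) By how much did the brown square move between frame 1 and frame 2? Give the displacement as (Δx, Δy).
(-5.9, 2.1)

The brown square was at (14.5, 10.3) in frame 1 and (8.6, 12.4) in frame 2.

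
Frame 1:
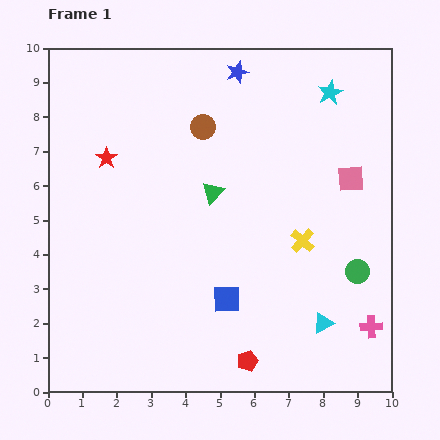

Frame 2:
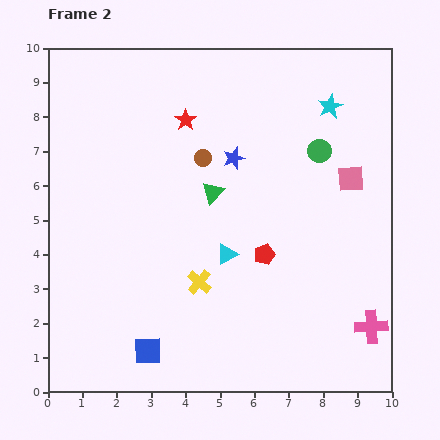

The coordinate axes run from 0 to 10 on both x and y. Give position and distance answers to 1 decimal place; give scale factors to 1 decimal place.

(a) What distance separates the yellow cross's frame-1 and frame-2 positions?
3.2

The yellow cross moved from (7.4, 4.4) to (4.4, 3.2), a distance of √(3.0² + 1.2²) ≈ 3.2.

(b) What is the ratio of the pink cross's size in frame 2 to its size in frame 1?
1.5×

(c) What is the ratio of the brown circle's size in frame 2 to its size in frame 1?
0.7×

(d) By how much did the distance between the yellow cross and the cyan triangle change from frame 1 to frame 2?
-1.4

Distance in frame 1: 2.5. Distance in frame 2: 1.1.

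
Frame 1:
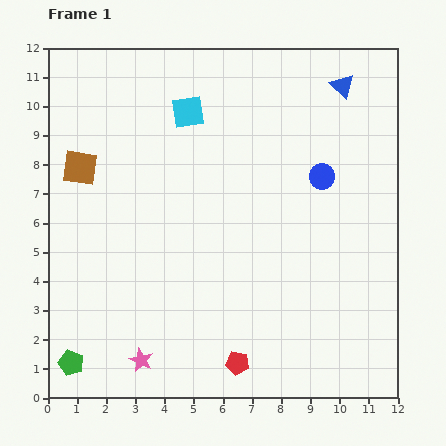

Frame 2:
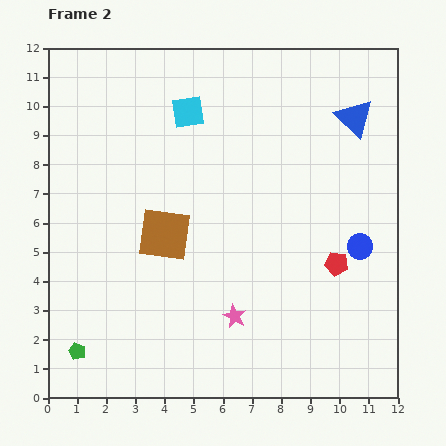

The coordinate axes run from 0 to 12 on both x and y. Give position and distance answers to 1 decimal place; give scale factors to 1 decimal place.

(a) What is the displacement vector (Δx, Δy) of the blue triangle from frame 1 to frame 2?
(0.4, -1.1)

The blue triangle was at (10.1, 10.7) in frame 1 and (10.5, 9.6) in frame 2.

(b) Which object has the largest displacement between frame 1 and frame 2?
the red pentagon

(moved 4.8; next 3.7)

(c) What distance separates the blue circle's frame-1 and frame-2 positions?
2.7

The blue circle moved from (9.4, 7.6) to (10.7, 5.2), a distance of √(1.3² + 2.4²) ≈ 2.7.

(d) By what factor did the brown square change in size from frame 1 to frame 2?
1.5×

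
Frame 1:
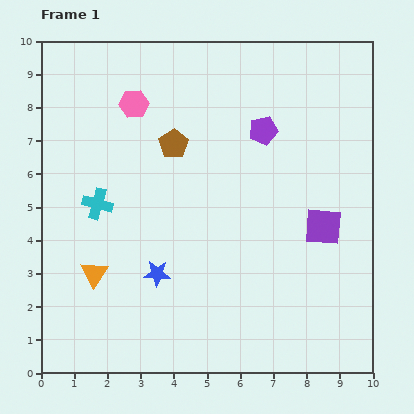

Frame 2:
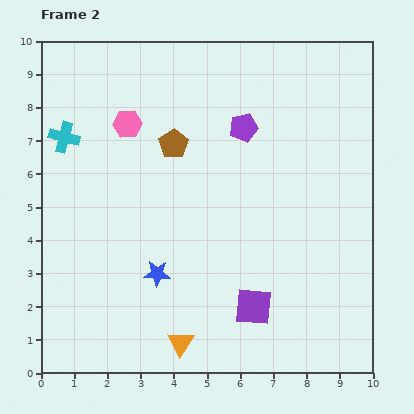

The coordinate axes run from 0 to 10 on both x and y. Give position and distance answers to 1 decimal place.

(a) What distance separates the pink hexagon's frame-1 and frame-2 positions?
0.6

The pink hexagon moved from (2.8, 8.1) to (2.6, 7.5), a distance of √(0.2² + 0.6²) ≈ 0.6.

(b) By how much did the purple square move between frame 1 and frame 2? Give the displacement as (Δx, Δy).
(-2.1, -2.4)

The purple square was at (8.5, 4.4) in frame 1 and (6.4, 2.0) in frame 2.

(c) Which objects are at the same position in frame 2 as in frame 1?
the brown pentagon, the blue star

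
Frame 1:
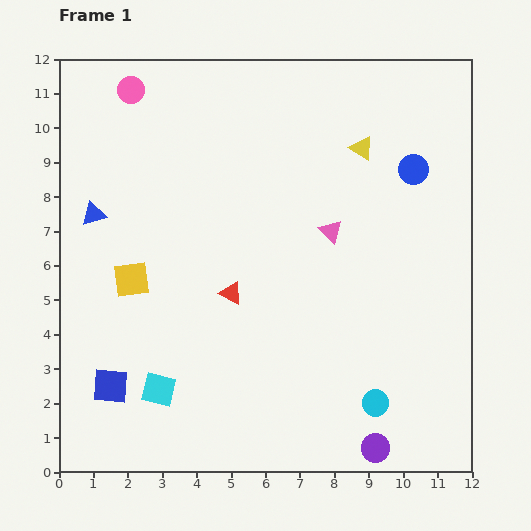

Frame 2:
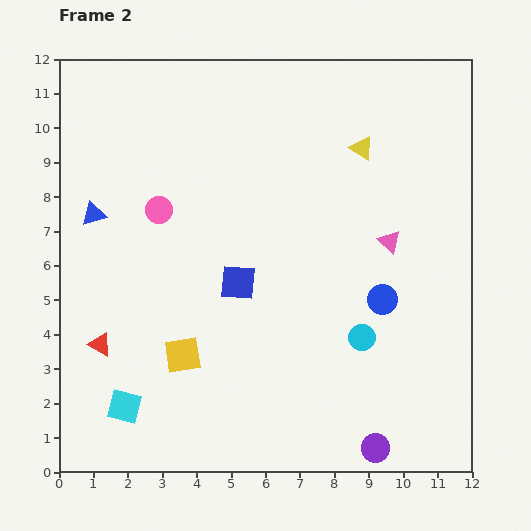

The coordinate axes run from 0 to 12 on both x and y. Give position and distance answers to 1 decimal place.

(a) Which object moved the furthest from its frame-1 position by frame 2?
the blue square

(moved 4.8; next 4.1)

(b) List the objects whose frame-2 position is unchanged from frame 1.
the purple circle, the blue triangle, the yellow triangle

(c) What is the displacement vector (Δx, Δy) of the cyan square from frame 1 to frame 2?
(-1.0, -0.5)

The cyan square was at (2.9, 2.4) in frame 1 and (1.9, 1.9) in frame 2.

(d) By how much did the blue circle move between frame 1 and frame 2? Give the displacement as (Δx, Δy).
(-0.9, -3.8)

The blue circle was at (10.3, 8.8) in frame 1 and (9.4, 5.0) in frame 2.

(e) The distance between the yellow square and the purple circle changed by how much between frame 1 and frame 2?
-2.4

Distance in frame 1: 8.6. Distance in frame 2: 6.2.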